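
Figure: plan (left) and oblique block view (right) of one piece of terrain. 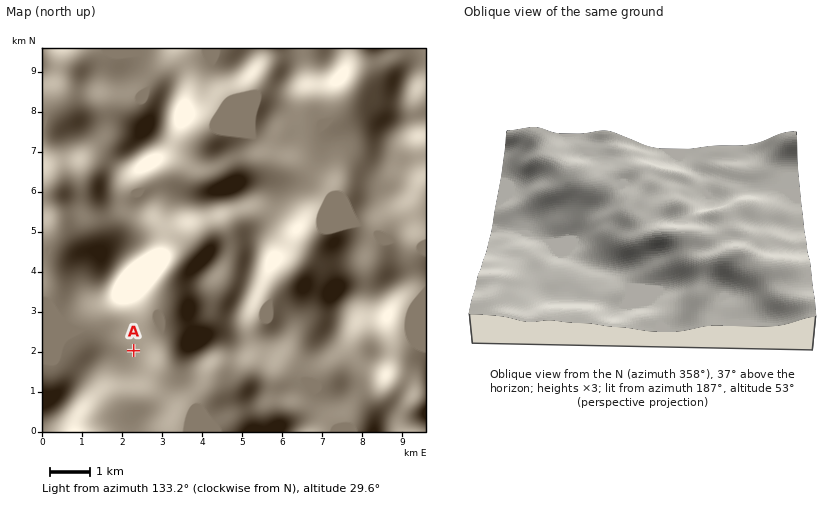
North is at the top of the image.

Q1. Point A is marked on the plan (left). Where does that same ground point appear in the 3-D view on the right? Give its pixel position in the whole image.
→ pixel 727 180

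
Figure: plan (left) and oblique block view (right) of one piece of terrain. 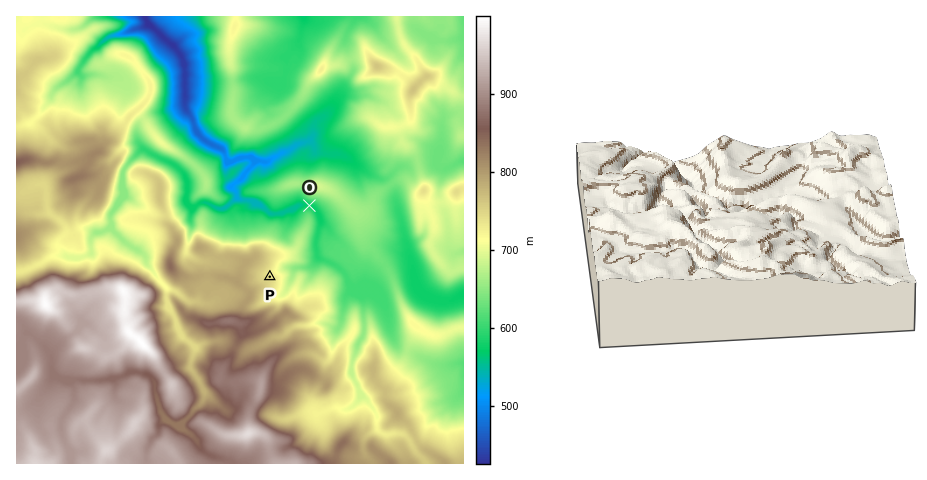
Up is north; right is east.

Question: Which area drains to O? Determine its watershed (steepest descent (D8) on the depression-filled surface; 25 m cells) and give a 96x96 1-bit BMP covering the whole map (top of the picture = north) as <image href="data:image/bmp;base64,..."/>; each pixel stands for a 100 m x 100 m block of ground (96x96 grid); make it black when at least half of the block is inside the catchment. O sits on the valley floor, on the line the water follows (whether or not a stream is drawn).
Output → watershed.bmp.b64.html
<image width="96" height="96" href="data:image/bmp;base64,Qk2+BAAAAAAAAD4AAAAoAAAAYAAAAGAAAAABAAEAAAAAAIAEAAATCwAAEwsAAAIAAAAAAAAA////AAAAAAAAAAAAAAAB/////+AAAAAAAAAB/////8AAAAAAAAAD/////4AAAAAAAAAD/////gAAAAAAAAAD/////AAAAAAAAAAD/////AAAAAAAAAAP////+AAAAAAAAAA/////+AAAAAAAAAA/////8AAAAAAAAAA/////4AAAAAAAAAA/////wAAAAAAAAAA/////gAAAAAAAAAAf////AAAAAAAAAAAf///+AAAAAAAAAAAP///+AAAAAAAAAAAP///+AAAAAAAAAAAP///8AAAAAAAAAAIP///+AAAAAAAAAA//////AAAAAAAAAA//////gAAAAAAAAA//////wAAAAAAAAAf/////4AAAAAAAAAP/////4AAAAAAAAAP/////8AAAAAAAAAH/////8AAAAAAAAAH/////8AAAAAAAAAD/////+AAAAAAAAAD//////AAAAAAAAAD//////AAAAAAAAAD//////AAAAAAAAAD/////+AAAAAAAAAD/////8AAAAAAAAAD/////8AAAAAAAAAB/////4AAAAAAAAAB/////4AAAAAAAAAA/////wAAAAAAAAAA/////wAAAAAAAAAB/////gAAAAAAAAAD/////gAAAAAAAAAD/////gAAAAAAAAAD/////AAAAAAAAAAD/////AAAAAAAAAAB////+AAAAAAAAAAA////8AAAAAAAAAAAf///4AAAAAAAAAAAAH//4AAAAAAAAAAAAD//wAAAAAAAAAAAAB//gAAAAAAAAAAAAB//AAAAAAAAAAAAAA//AAAAAAAAAAAAAA//AAAAAAAAAAAAAA//AAAAAAAAAAAAAAf/AAAAAAAAAAAAAAf+AAAAAAAAAAAAAAf8AAAAAAAAAAAAAAf4AAAAAAAAAAAAAAfwAAAAAAAAAAAAAAfgAAAAAAAAAAAAAAfAAAAAAAAAAAAAAAIAAAAAAAAAAAAAAAAAAAAAAAAAAAAAAAAAAAAAAAAAAAAAAAAAAAAAAAAAAAAAAAAAAAAAAAAAAAAAAAAAAAAAAAAAAAAAAAAAAAAAAAAAAAAAAAAAAAAAAAAAAAAAAAAAAAAAAAAAAAAAAAAAAAAAAAAAAAAAAAAAAAAAAAAAAAAAAAAAAAAAAAAAAAAAAAAAAAAAAAAAAAAAAAAAAAAAAAAAAAAAAAAAAAAAAAAAAAAAAAAAAAAAAAAAAAAAAAAAAAAAAAAAAAAAAAAAAAAAAAAAAAAAAAAAAAAAAAAAAAAAAAAAAAAAAAAAAAAAAAAAAAAAAAAAAAAAAAAAAAAAAAAAAAAAAAAAAAAAAAAAAAAAAAAAAAAAAAAAAAAAAAAAAAAAAAAAAAAAAAAAAAAAAAAAAAAAAAAAAAAAAAAAAAAAAAAAAAAAAAAAAAAAAAAAAAAAAAAAAAAAAAAAAAAAAAAAAAAAAAAAAAAAAAAAAAAAAAAAAAAAAAAAAAAAAAAAAAAAAAAAAAAAAAAAAAAAAAAAAAAAAAAAAAAAAAAAAAAAAAAAAAAAAAAAAAAAAAAAAAAA="/>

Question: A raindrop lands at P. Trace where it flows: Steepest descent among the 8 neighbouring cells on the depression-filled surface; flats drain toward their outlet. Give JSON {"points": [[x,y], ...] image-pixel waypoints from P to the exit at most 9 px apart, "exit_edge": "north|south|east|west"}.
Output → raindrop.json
{"points": [[270, 277], [279, 271], [288, 269], [298, 267], [307, 267], [316, 260], [316, 251], [316, 242], [319, 232], [320, 223], [319, 214], [311, 206], [301, 204], [292, 208], [283, 213], [273, 214], [264, 208], [255, 206], [245, 200], [237, 197], [232, 188], [239, 180], [246, 172], [253, 162], [245, 158], [236, 159], [227, 159], [222, 150], [213, 145], [203, 139], [195, 130], [193, 120], [187, 111], [185, 102], [185, 92], [185, 83], [185, 74], [183, 64], [180, 55], [174, 47], [165, 39], [155, 29], [146, 20], [145, 17]], "exit_edge": "north"}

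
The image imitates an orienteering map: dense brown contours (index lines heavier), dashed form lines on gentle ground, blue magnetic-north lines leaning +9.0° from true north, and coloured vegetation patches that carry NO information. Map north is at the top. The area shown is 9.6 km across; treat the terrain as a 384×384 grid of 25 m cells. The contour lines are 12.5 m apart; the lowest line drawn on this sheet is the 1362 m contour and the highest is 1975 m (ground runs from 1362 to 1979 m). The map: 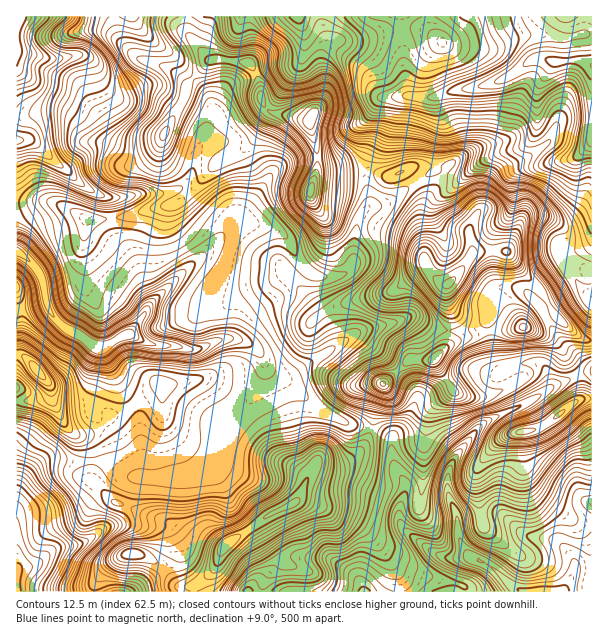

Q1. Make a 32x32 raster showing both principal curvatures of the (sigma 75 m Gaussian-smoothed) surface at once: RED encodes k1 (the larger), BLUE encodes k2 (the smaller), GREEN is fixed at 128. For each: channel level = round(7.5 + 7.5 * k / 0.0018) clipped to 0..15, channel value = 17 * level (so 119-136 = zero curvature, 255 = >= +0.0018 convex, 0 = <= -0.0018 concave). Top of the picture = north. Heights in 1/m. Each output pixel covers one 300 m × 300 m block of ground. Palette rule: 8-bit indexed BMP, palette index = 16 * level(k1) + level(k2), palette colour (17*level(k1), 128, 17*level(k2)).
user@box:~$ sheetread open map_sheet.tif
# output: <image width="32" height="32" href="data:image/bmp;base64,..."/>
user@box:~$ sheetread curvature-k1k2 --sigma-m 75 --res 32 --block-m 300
<image width="32" height="32" href="data:image/bmp;base64,Qk02CAAAAAAAADYEAAAoAAAAIAAAACAAAAABAAgAAAAAAAAEAAATCwAAEwsAAAABAAAAAAAAAIAAABGAAAAigAAAM4AAAESAAABVgAAAZoAAAHeAAACIgAAAmYAAAKqAAAC7gAAAzIAAAN2AAADugAAA/4AAAACAEQARgBEAIoARADOAEQBEgBEAVYARAGaAEQB3gBEAiIARAJmAEQCqgBEAu4ARAMyAEQDdgBEA7oARAP+AEQAAgCIAEYAiACKAIgAzgCIARIAiAFWAIgBmgCIAd4AiAIiAIgCZgCIAqoAiALuAIgDMgCIA3YAiAO6AIgD/gCIAAIAzABGAMwAigDMAM4AzAESAMwBVgDMAZoAzAHeAMwCIgDMAmYAzAKqAMwC7gDMAzIAzAN2AMwDugDMA/4AzAACARAARgEQAIoBEADOARABEgEQAVYBEAGaARAB3gEQAiIBEAJmARACqgEQAu4BEAMyARADdgEQA7oBEAP+ARAAAgFUAEYBVACKAVQAzgFUARIBVAFWAVQBmgFUAd4BVAIiAVQCZgFUAqoBVALuAVQDMgFUA3YBVAO6AVQD/gFUAAIBmABGAZgAigGYAM4BmAESAZgBVgGYAZoBmAHeAZgCIgGYAmYBmAKqAZgC7gGYAzIBmAN2AZgDugGYA/4BmAACAdwARgHcAIoB3ADOAdwBEgHcAVYB3AGaAdwB3gHcAiIB3AJmAdwCqgHcAu4B3AMyAdwDdgHcA7oB3AP+AdwAAgIgAEYCIACKAiAAzgIgARICIAFWAiABmgIgAd4CIAIiAiACZgIgAqoCIALuAiADMgIgA3YCIAO6AiAD/gIgAAICZABGAmQAigJkAM4CZAESAmQBVgJkAZoCZAHeAmQCIgJkAmYCZAKqAmQC7gJkAzICZAN2AmQDugJkA/4CZAACAqgARgKoAIoCqADOAqgBEgKoAVYCqAGaAqgB3gKoAiICqAJmAqgCqgKoAu4CqAMyAqgDdgKoA7oCqAP+AqgAAgLsAEYC7ACKAuwAzgLsARIC7AFWAuwBmgLsAd4C7AIiAuwCZgLsAqoC7ALuAuwDMgLsA3YC7AO6AuwD/gLsAAIDMABGAzAAigMwAM4DMAESAzABVgMwAZoDMAHeAzACIgMwAmYDMAKqAzAC7gMwAzIDMAN2AzADugMwA/4DMAACA3QARgN0AIoDdADOA3QBEgN0AVYDdAGaA3QB3gN0AiIDdAJmA3QCqgN0Au4DdAMyA3QDdgN0A7oDdAP+A3QAAgO4AEYDuACKA7gAzgO4ARIDuAFWA7gBmgO4Ad4DuAIiA7gCZgO4AqoDuALuA7gDMgO4A3YDuAO6A7gD/gO4AAID/ABGA/wAigP8AM4D/AESA/wBVgP8AZoD/AHeA/wCIgP8AmYD/AKqA/wC7gP8AzID/AN2A/wDugP8A/4D/AJamp7jHhXSFuMi3tmOFloWmp4WFl5eXp8fJlYGUhYWYdXR2l9fYuMaWdbbYhYSWp7eEdXaXl6eVhIGBp7mnhoaGhnOBk9nptoaGlfm3l4V0lYWWlqengqSTlMe3l4Z1h4aXlrdxgJKFh5eltfbXl4eGp6eWpoKm2IDJuHWFhoeYdnZ1uKe3tqinlqh0dNj3yKe5l4eWg8mmcNWFhaeXlod1hoanl6eGhXV1hXWFdJXHp4aGd5eE14Kix3WHp5d2dXWXuJiXdneHd4d3d3Z1hae4h4eHhnTXkqLphpe5h3WGl4WFlYaHd4eHh4d3hqfIp8m4paiEhsi2gNe2hJOVdZaGhabIl4eHh4eHh4eGlpZ1t7eEtnSGp7aDgOf46LeGhXWG54WGiIeHmId3d4eGhoWEgnGTg4OnlqZxkLTW9+h0x7fHhIeXl4eXd3eHh4eHh4STppXWw4W2yefGkXCD+Pdz58iUp5aHmKinl4eHh4d2lcfp9/2TUrTHhZbIp3KStdb4prakxcnYyLbHt5iGhnaUloemtPXW6GNjdYSVhKeU+Zemk1CQtICAcICUlYWGl5ZzhIV1uabY1qWVlIOklqbFlnBw1ZFw1sfIp4SFh4aoqYZ1dJOElaSVprbo+7TX9ORwoMjayKRxuJiXl5eHhpeop5aWlXNitbaFdqa2tOdi+IDHyYiYtoKTqIeHh4eHhpeXt8bZpoXZt3N2loT4hHPXcManh4eXqIOEl4eHiJiXdINzhpa0x8folWOU5LaBl5CD15eHh3eHl4WFh4eImIWWp3V1ZKfahabXxerFUnWXg8eXmId3d4eHh4aHh4eGc7S1hIaEpsmUhbel6aZShpa2l4eop6eXh5eGhod3dnNzx9mDhoWXpqW4x5Sl97S2h5eoyMiUkqS2qKiGdXZ2k8f5l5Z1dYWng5Xq66LqtpWXl6ingJCkg5OUlrd2doWjx/qGhoWXhZWWgMa2creVhqeXlnGDuMm3qKeFl7eXh2Ji9paWlbfIt6fGgKSEg4N0l4WCpqemh5aot4SHh5eWdGP1taanlpeotujWlYamtpWDhXWXp5eWp7nZdXaHhZR1p/eDYZaXh4ZkhJanqIW2uIOYlaiHhnV1ltemhXaEyebo+sijg4aHh4aYh5eXhZbJlJiGl5iHdmWWltd0daX6s7XZ+YRjdHODgoN0hqeGlsiUdYaYmIaDlZWWt6Z1hPV0QoT2koWYhpiXhYRyg5aFp5V1lYODcZXZx5aFuOf42YVzlbSEhoeGmJiYqKiWdHSDhJS3x6Sl56eEhLenlHTHtpWGl6iXh4eHmJiYl6eWl6iYhJWlxrindZW5qJeWhKV1hZeXh4aXl5iXh5h3h4eHh5g="/>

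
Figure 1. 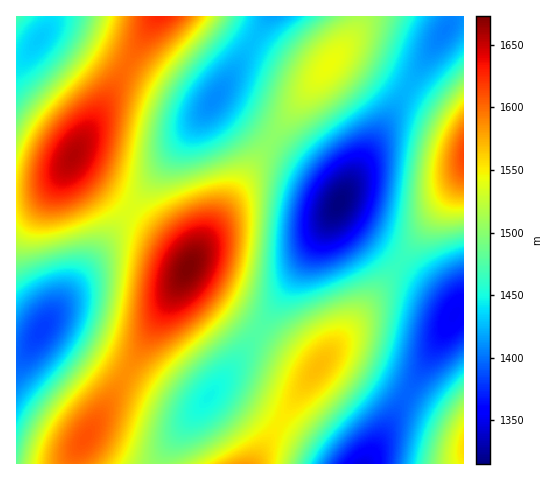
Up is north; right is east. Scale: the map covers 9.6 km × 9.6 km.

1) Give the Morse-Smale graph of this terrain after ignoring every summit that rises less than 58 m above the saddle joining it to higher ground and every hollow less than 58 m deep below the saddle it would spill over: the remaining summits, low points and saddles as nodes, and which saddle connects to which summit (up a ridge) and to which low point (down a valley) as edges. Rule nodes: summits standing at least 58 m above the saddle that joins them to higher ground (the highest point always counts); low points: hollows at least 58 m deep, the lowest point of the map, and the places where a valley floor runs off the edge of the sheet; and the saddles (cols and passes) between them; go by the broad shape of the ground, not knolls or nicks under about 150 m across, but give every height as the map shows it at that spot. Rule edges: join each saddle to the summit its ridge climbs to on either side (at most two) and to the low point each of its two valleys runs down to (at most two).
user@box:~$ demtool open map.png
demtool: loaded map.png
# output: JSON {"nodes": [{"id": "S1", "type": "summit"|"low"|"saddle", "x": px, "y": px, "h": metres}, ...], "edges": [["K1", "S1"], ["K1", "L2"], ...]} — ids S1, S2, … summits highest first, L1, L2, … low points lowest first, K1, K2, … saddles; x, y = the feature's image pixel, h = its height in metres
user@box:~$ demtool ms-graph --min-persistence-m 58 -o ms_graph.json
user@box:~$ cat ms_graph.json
{"nodes": [
{"id": "S1", "type": "summit", "x": 188, "y": 267, "h": 1673},
{"id": "S2", "type": "summit", "x": 74, "y": 155, "h": 1657},
{"id": "S3", "type": "summit", "x": 463, "y": 155, "h": 1615},
{"id": "S4", "type": "summit", "x": 245, "y": 463, "h": 1580},
{"id": "S5", "type": "summit", "x": 463, "y": 448, "h": 1557},
{"id": "L1", "type": "low", "x": 340, "y": 203, "h": 1315},
{"id": "L2", "type": "low", "x": 362, "y": 463, "h": 1347},
{"id": "L3", "type": "low", "x": 42, "y": 329, "h": 1381},
{"id": "L4", "type": "low", "x": 215, "y": 98, "h": 1409},
{"id": "L5", "type": "low", "x": 39, "y": 39, "h": 1432},
{"id": "K1", "type": "saddle", "x": 127, "y": 66, "h": 1599},
{"id": "K2", "type": "saddle", "x": 126, "y": 375, "h": 1586},
{"id": "K3", "type": "saddle", "x": 130, "y": 209, "h": 1537},
{"id": "K4", "type": "saddle", "x": 271, "y": 139, "h": 1501},
{"id": "K5", "type": "saddle", "x": 399, "y": 263, "h": 1463},
{"id": "K6", "type": "saddle", "x": 407, "y": 89, "h": 1423},
{"id": "K7", "type": "saddle", "x": 407, "y": 395, "h": 1395}],
"edges": [["K1", "S2"], ["K1", "L4"], ["K1", "L5"], ["K2", "S1"], ["K2", "L1"], ["K2", "L3"], ["K3", "S1"], ["K3", "S2"], ["K3", "L3"], ["K3", "L4"], ["K4", "S1"], ["K4", "L1"], ["K4", "L4"], ["K5", "S3"], ["K5", "S4"], ["K5", "L1"], ["K5", "L2"], ["K6", "S1"], ["K6", "S3"], ["K6", "L1"], ["K7", "S4"], ["K7", "S5"], ["K7", "L2"]]}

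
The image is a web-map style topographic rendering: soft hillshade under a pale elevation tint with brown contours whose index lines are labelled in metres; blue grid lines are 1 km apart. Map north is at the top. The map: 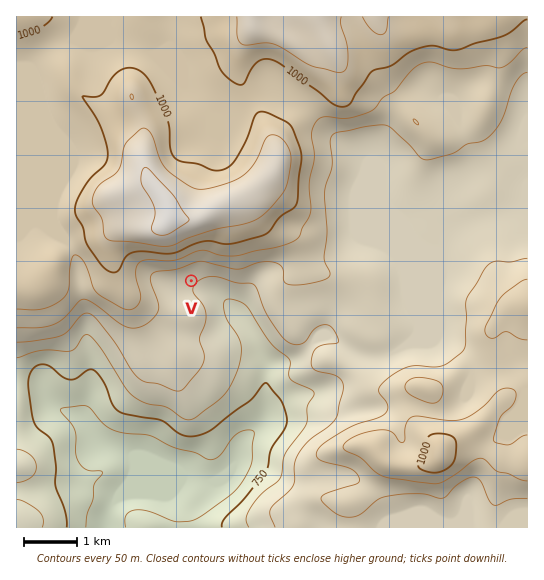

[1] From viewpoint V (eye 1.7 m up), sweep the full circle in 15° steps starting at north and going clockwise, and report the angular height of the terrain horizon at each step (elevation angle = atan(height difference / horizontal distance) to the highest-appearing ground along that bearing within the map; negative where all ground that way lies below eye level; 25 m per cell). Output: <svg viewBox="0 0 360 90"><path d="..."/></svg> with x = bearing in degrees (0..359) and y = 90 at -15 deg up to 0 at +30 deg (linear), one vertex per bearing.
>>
<svg viewBox="0 0 360 90"><path d="M0 34l15 3 15 4 15 2 15 6 15 5 15 3 15 1 15-1 15 0 15 2 15 0 15-2 15-1 15 0 15-1 15-3 15-3 15 0 15-1 15-3 15-8 15-6 15 1"/></svg>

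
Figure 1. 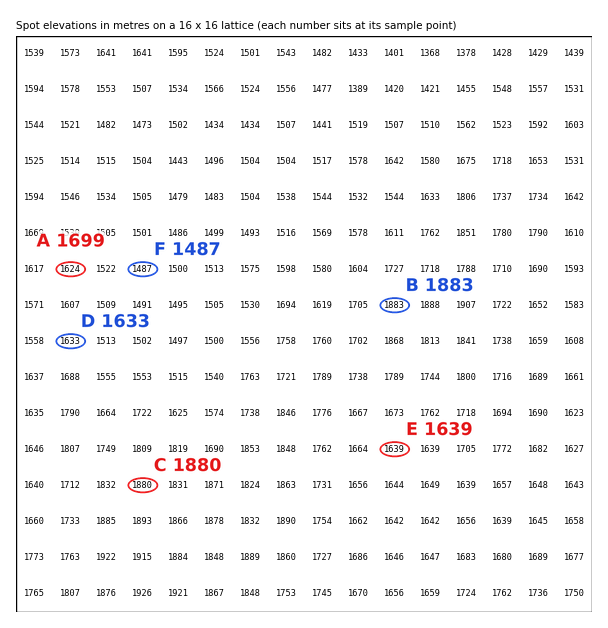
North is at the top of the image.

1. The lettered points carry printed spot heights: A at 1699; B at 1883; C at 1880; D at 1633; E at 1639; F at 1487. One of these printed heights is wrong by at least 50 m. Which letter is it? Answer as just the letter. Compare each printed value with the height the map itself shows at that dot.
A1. A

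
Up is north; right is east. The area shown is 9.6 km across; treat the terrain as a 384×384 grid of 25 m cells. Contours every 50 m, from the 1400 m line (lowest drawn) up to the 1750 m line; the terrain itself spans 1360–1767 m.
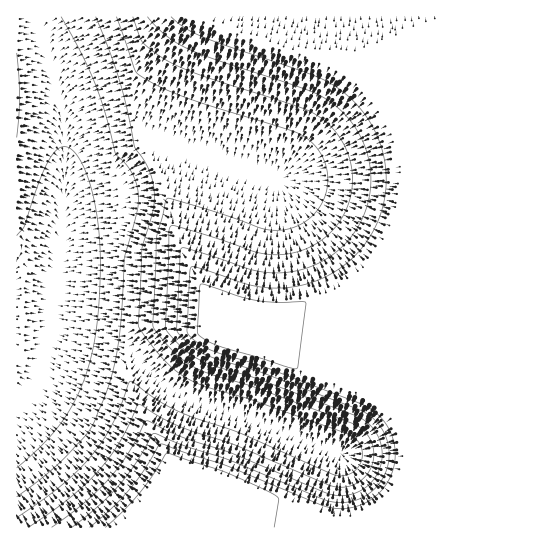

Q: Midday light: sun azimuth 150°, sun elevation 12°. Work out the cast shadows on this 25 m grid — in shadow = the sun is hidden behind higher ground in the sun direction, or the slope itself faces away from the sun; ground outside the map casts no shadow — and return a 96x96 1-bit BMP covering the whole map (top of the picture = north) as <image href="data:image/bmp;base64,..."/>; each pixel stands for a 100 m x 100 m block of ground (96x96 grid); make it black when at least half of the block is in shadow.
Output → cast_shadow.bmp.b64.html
<image width="96" height="96" href="data:image/bmp;base64,Qk2+BAAAAAAAAD4AAAAoAAAAYAAAAGAAAAABAAEAAAAAAIAEAAATCwAAEwsAAAIAAAAAAAAA////AAAAAAAD/8AAAAAAAAAAAAAD/+AAAAAAAAAAAAAB//AAAAAAAAAAAAAB//gAAAAAf4AAAAAA//wAAAAB/+AAAAAA//4AAAAP//AAAAAAf/4AAAA///gAAAAAf/8AAAH///wAAAAAP/+AAAf///wAAAAAP/+AAD////4AAAAAH//AAP////4AAAAAD//gD/////4AAAAAB//gf//j//8AAAAAAf/z//+Af/4AAAAAAH////wAH/4AAAAAAB////AAB/gAAAAAAAP//8AAAAAAAAAAAAD//wAAAAAAAAAAAAB//AAAAAAAAAAAAAB/8AAAAAAAAAAAAAB/wAAAAAAAAAAAAAA+AAAAAAAAAAAAAAAAAAAAAAAAAAAAAAAAAAAAAAAAAAAAAAAAAAAAAAAAAAAAAAAAAAAAAAAAAAAAAAAAAAAAAAAAAAAAAAAAAAAAAAAAAAAAAAAAAAAAAAAAAAAAAAAAAAAAAAAAAAAAAAAAAAAAAAAAAAAAAAAAAAAAAAAAAAAAAAAAAAAAAAAAAAAAAAAAAAAAAAAAAAAAAAAAAAAAAAAAAAAAAAAAAAAAAAAAAAAAAAAAAAAAAAAAAAAAAAAAAAAAAAAAAAAAAAAAAAAAAAAAAAAAAAAAAAAAAAAAAAAAAAAAAAAAAAAAAAAAAAAAAAAAAAAAAAAAAAAAAAAAAAAAAAAAAAAAAAAAAAAAAAAAAAAAAAAAAAAAAAAAAAAAAAAAAAAAAAAAAAAAAAAAAAAAAAAAAAAAAAAAAAAAAAAAAAAAAAAAAAAAAAAAAAAAAAAAAAAAAAAAAAAAAAAAAAAAAAAAAAAAAAAAAAAAAAAAAAAAAAAAAAAAAAAAAAAAAAAAAAAAAAAAAAAAAAAAAAAAAAAAAAAAAAAAAAAAAAAAAAAAAAAAAAAAAAAAAAAAAAAAAAAAAAAAAAAAAAAAAAAAAAAAAAAAAAAAAAAAAAAAAAAAAAAAAAAAAAAAAAAAAAAAAAAAAAAAAAAAAAAAAAAAAAAAAAAAAAAAAAAAAAAAAAAAAAAAAAAAAAAAAAAAAAAAAAAAAAAAAAAAAAAAAAAAAAAAAAAAAAAAAAAAAAAAAAAAAAAAAAAAAAAAAAAAAAAAAAAAAAAAAAAAAAAAAAAAAAAAAAAAAAAAAAAAAAAAAAAAAAAAAAAAAAAAAAAAAAAAAAAAAAAAAAAAAAAAAAAAAAAAAAAAAAAAAAAAAAAAAAAAAAAAAAAAAAAAAAAAAAAAAAAAAAAAAAAAAAAAAAAAAAAAAAAAAAAAAAAAAAAAAAAAAAAAAAAAAAAAAAAAAAAAAAAAAAAAAAAAAAAAAAAAAAAAAAAAAAAAAAAAAAAAAAAAAAAAAAAAAAAAAAAAAAAAAAAAAAAAAAAAAAAAAAAAAAAAAAAAAAAAAAAAAAAAAAAAAAAAAAAAAAAAAAAAAAAAAAAAAAAAAAAAAAAAAAAAAAAAAAAAAAAAAAAAAAAAAAAAAAAAAAAAAAAAAAAAAAAAAAAAAAAAAAAAAAAAAAAAAAAAAAAAAAAAAAAAAAA="/>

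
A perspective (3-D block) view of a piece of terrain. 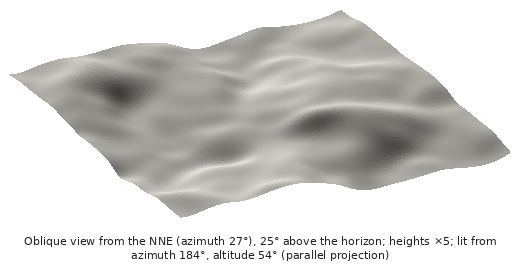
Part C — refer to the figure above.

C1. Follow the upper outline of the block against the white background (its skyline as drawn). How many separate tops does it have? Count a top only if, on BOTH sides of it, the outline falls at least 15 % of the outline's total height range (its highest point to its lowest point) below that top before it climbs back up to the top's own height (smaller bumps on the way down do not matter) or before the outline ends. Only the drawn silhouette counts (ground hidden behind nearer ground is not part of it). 1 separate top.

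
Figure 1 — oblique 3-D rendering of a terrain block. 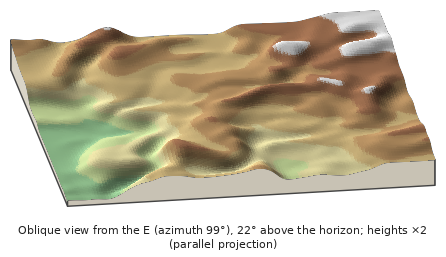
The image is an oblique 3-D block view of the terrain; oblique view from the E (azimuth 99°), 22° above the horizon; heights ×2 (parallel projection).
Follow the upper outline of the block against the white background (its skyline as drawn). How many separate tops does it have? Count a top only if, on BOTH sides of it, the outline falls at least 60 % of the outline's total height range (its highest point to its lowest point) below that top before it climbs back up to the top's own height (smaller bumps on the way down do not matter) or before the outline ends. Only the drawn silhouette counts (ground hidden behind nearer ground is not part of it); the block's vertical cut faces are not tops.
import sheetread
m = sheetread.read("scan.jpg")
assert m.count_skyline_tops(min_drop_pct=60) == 0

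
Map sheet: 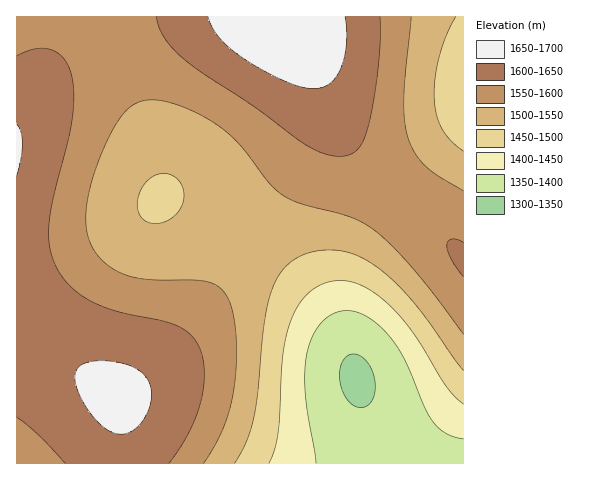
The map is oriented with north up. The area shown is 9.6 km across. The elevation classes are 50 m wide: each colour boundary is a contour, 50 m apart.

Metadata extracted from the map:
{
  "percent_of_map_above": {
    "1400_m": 92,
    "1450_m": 87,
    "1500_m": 79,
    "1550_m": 57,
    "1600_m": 29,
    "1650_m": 6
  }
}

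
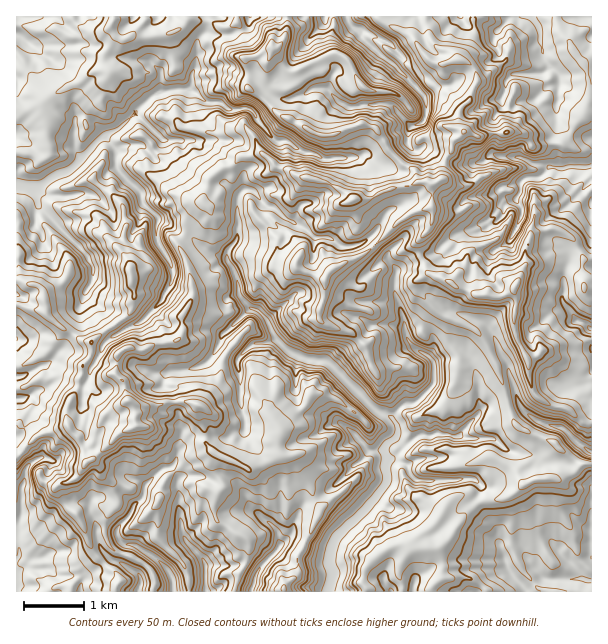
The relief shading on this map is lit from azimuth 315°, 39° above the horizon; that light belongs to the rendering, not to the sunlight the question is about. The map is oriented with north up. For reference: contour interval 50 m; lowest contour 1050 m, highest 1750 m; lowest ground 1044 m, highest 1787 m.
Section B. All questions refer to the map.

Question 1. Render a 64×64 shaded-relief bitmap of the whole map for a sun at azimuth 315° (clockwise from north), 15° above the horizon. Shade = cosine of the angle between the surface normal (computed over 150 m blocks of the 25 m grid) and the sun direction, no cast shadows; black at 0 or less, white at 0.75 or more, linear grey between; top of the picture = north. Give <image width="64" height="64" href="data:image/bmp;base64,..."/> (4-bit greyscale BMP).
<image width="64" height="64" href="data:image/bmp;base64,Qk12CAAAAAAAAHYAAAAoAAAAQAAAAEAAAAABAAQAAAAAAAAIAAATCwAAEwsAABAAAAAAAAAAAAAAABEREQAiIiIAMzMzAERERABVVVUAZmZmAHd3dwCIiIgAmZmZAKqqqgC7u7sAzMzMAN3d3QDu7u4A////AHeKqWaZkgGjBZEFaQCP+gAASduVMkN6UAAGhlQ3iHd2d4mYdomXAHQFgQiYQC/9YAAn3YI1QUmEESNFZUVVVWVneIh1V4UzZBRxCMlwDP6hADa+ohVRJXUzNDNUREMjRWVniIZERlQ0I1IVmGAA77EAR6zGI2MjQxESI1VEVDQ0dUVnl0RFVEMjNCJWUgAe5QAnvtp0VURCAAEjRTRERDJ2VFVmQyNEMiFEQjVTAAXbAAau/bl3ZWUAARNUNDNEIYdlVlMxBDA0EDRkJWVCAHswAnvu3LqGZ0AAEkMzM0MgiGZVRCMAtiMARWdFZkQzOIAAN77d3KhlYgABMzMzMxGIdGVTNQBdcQBIVkNEMzMVkwACe8vMuYVVAAABIzMiAId0JVRWUAnVAEhlIBIiIyN3AAAnqYmIhkVCEAABIiAAmWUAAkZTAcoQR2UwASIzM0ViAAOLuKmqhVdlMAAREACLeWAAEjQgbEFYhlEBEiNDMjhQAErsu83Lh4eGAAAAAFur2xAAAjIag1d2UhEAEjIxAJcAJ6plRWeHdniFMiAACvruwAABMQF2VmQyIyABESIQCVAnipYhABNVZ3iIZAAAyr7pAAAhAAR2VERFZTIhESIAcyWHiph1VVZ3ZmZWiAAFOLtxAAEAAXh2Vnd3ZVUxA1ATRYuomKqqh2dlVURCowFDaHgAAAAAWHVWeIdjNnYQJSAFad3crLuYZURnM0GaZGRXeKMAAABGZBNHiGQQFoMCEAFkNnhpt2ZkV4hTElirt1eninIAADQwACaHZUIAFCEyAWYQAAB6VXZUQ0IkeKvaV7p4hBEAIxAAN4dlUxAAEjM0jKQhAAmnZTMAADO5rOtHrbhmQyJHQhFIlmVmEAA0NAAq/6YyAohEMQIkQ4mb7mab7YV6qqqFMUmXVGlhEzRzAABO+lQiVjVTNHhkNFjOpoeadFerzKdSSZdiSqVDRVMAAAD+czRVRXQ0VmWZZozGmGZDRGmqqWJql3VK2ERURBAAAI6URGRXcgI0RUaIisedkzMzNWircXundmrKZVVVIAEAXJRFZFhgABM0ZEV62l7BAAABABmQTqh2aIl1VWUjZlFKlUVUSIEAAjSpZEerS/kAAAAAAaMJ2mRDAAJGUgE1Q1d1VUVnlhACM6mHRYpS/8iEMgAAfAAWdRAAAARyAAMgJVRERXV4hDNDd3ZUjMIt/tupMSAMwAA0MBAAAVcwBEEkM0RGhCeGZlZERFR63GAr/blhEQDcAFZlQhI0IzAUdCM0REiSAnVFUERDNHq8yAB/61ACEAtzWomUE0MxABRkNDMyJqMAJCIxZlMhSru7UAf/oQIzAVQ3y8gAIzIANVQzMgAAcwASMzKJhBAHy7qAAL/mARBCATBrywABERFGQzISIAARAAA1VWZ1IALNy3IAH+kiAEYyUAOJEBMQAXcyIiN4Z2AAACh2eHdzAI3LggAM6TMQOYRVADggAUIAnHNFVHmqtgABN5iKmKgAXLuTEAnJNDJKp3hRWYAAAxBcuImWV7zLEAE2h0eaujJru6ZBKKdEFVmrmqNbuUAAAieYerlVrc6AATVmE3u6VGirpzNmlUIEqZuqxzm7y1ABUyJHq3NL36IkRVczWqdlZ5mWBHh0QwC7mpm7aJd3uABpMAN6qCCf0RNEMyR4iHZ4mHcGzWVDAEqYmJl0RVAHgAigACaKsw/1E1UwA3eHiaiqVyPulUMAOXeIeJYARACHAJcAABSdBvpoZUISV2aKqZlVYqqFQxA4eHZWaWACECpwFgAAAAqS/DeXQ0NomqqpmCKWZ3ZUEEmGdSSJpQAABIl2EAEAApjNEWdCdWeJu6mZIph4mGUgOod3IDi7hBEAJYgQABEAKd1iJVJmZ4dVeIdUeqmqhUEGdnhwAFq6mpQzRRAAAAAU7phVZkM1iqhGdWRoqrumMwNCR3Y0V4q73bqIcAAwAAB9u4d3UgA3zqNXZmmaq7lTFIYou5mqqYiavNzYIpxAAAR4h3dFIABb5iipiaqqvKcyaJrNury7l2eKvNgAKcpiAAIzIzViABW6R8uYqru8zKhnibqXM0Z3ZFe92gAAAiMwAAABd2QhMVl2eHeqqqu7u4ZplRAAADVCF4m6MAAAAAABMiN3ZBFBBHmnVWZGZ4iIdDMyEiAAEyEI7JiAAAAAARR0EVZkEFUAF8p0VUVniqVWQRRmm5UkIAHP+6gia5IjJXYQRVQgNiAAWqdniau9+GZmVoeK3rlyEA//uYMryERFiFJmVDEmQQAFvLmKvJiKRYmYhlaKyoRBBP/WBTWpZEWJdXdlQiVTAABs24mWhgAEZniXRDAAASQV3csABZNFVHmHh3dkNVQQAAN4eZc1cARUIUZVQgEiM0WqrGAAlhJVeYiId4dlZTIAABAFirq4VEVBADZ2Roh2dmVpoABaVVVoh3d3iJh2UzIRQQKYrMljNGUhFXRFdndmUxR1AANWdld3Z3d4iZdlQzNVAImJl1QRi4U0UyVmd3ZlIzNEAAJGZlZXd3d4mFMhEzQQarvMpyAL/JdkJIdnh3mGQjhAA1dmVmd3ZneIUhABIhFZzu7+cALf6WVXdmZ4iqliSZECZ3ZVdlVmZndVQzQyAEeKvf/VAD3YZnU0V3ZomXIptSNodkN3d2Z4mVR2WIYgJodZ7/swBcYjNDJGdlV4YQSnVWh3ZWiZmGiscVlYmWEUijbf/nMApVUgBGeGVGlzAHl2d3Z3"/>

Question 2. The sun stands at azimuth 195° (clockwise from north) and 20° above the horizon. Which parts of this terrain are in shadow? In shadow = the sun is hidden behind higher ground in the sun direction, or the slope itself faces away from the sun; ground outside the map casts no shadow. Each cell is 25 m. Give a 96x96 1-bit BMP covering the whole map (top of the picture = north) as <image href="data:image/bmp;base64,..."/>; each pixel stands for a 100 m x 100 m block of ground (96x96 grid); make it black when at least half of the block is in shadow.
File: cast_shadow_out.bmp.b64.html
<image width="96" height="96" href="data:image/bmp;base64,Qk2+BAAAAAAAAD4AAAAoAAAAYAAAAGAAAAABAAEAAAAAAIAEAAATCwAAEwsAAAIAAAAAAAAA////AAAAAAAAAAAAAAPABAAAIAAAAACAAAAAAAAD4eACAHHAAAwAAAAPwAAAAHHAMA7AAAB8AAAAAeOGADzAAAAAAAAAAY+OADzAAAAAAAAAAj8eABgAAAAAAAAAAPw8AAgAYAAAAAAAAPA4AAAA4AAAAAAAAIAQAAAAeAAAAAAAAIAAAOAAGwAAAAAAAAAAAeAAO4AAAAAAAAAAA8AAF8AAAAAAAAAAAQAAB4AAAAAAAAQAAAAABgAAAAAAAAAAAAAAAAAAAAAAAAAAAAAIAZ4AAAAAAAAAAAAOAH/8AAAHADAAAAADAH/4AAAHgAAAAAABkHAwA4AfgAAAAAAB0MAAAYAfAAAAAAAA4J4AAAEcAAAAAAAAcA4AQAcAAAAAAAAH8EAAwA8AAAAAAAPDwD//gB8AAAAAAAHhwD//AH4AAAAAAAB/gB/wAfgAAAGAAAAfBAAwB/AAAAcAAAAOPAAAH+AAAAIAAAAAfCAAHgAAAAAA4AAA+PgAGAzAAA8D4AAB+HwAEHgAAP//wAYH8BwAIfgAwD//wAIP4AwAAfAAQB//wAI/wAQAA8DAAD//yAb/gAAAAYAAAH//yA//AAgAAAAAAf4PiB/+AAAAAAAAMDgDj//8APgAAAAAMgAAx//4APgABAAAAcAAA/8AAPAABgAAAf4AAfwAAOAADcAAGP9GEHgAYMAAD+MAfv9CGPAAP4AAD/8A/n/ADOAH/gAAD/8B/x+AB8AfwAAAAcwD5g/AB8APAQAABAAAZgPgD4YAcAAAABDAAAHgPgCAcAAAAACAEADgDAEAAAAAAAAAAABgDAAAAAANgAAMAAAACAAAAAADAAB+AAAAGAAAAAGDEAD+AADAMABAAAeC+AF+OAHAMADABAeH+AB+cAvAcABPBAPH/wA88D/AAAAfwADH9wF88H+AAAAf4AAx8gN94PeAAAH/8AA+cAN7wN/gAAPQEAAfuAdjgZ/gAAeAAAAPux8GAZ/gAA8AAAAH3f8EA7+AABgAAAAB2P8ABx8AAPAAAAAA+f/B7j4AAMDAAAMy+X+D/nwAAYAGAAIfcTwAMPgAAwAB8AAPE9gAAPgAAAAD/gAAN+ABw/AAAAAf/8RwH+AAc+AAAAH////8B/AAOcAAAAf//7//g+AAHIMAAB//8n///4AABAIAID//4P//+AABgQSSBH//Af4D8AAAAQH2PP/AA/wAAQMAAAPwAP4AA/gAAwAAAD8AAfgYB/gOBwAAAB4AA+D+D/h//wAAAAwAG8H//////wAAAAAAf4///5///wAAAAKf/5///zv//gAAAAH/8h7P/nnP/gAAAAH/AAecIPnn/gAAAAD8AABwD/AD/gAAAAAAAAAAP/AA2AAAAAAAAAAAf+AAPwAAAAAAAAAAf+AGHgAAAAIAAAYA/+AHAAAAAAAAAAeA/8IPgAAAAAAABgfj/4Q/gACAAAAAH4P//4j/gACAAAAAH9H//xP/gAAAAAAAH7D//Af/gAAAAAAAD7x/+AP/sAAAAAAAB/9/4ADyMAAAAAAB4/+/wABgMAA="/>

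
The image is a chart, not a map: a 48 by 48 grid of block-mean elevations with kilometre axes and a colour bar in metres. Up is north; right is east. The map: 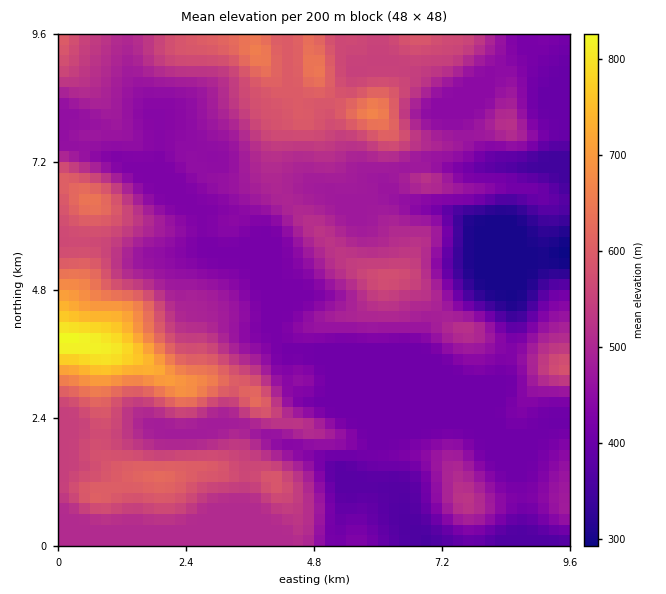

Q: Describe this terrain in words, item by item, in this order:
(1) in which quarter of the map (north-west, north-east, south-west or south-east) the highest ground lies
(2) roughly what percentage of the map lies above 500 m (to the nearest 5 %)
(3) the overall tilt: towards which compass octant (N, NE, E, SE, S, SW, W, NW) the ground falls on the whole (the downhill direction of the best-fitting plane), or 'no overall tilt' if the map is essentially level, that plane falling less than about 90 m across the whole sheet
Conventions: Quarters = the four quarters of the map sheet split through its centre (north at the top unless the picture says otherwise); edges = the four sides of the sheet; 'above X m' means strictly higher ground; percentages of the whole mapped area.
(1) Look to the south-west quarter for the highest ground.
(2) Roughly 40 % of the ground is higher than 500 m.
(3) Overall the map slopes down towards the east.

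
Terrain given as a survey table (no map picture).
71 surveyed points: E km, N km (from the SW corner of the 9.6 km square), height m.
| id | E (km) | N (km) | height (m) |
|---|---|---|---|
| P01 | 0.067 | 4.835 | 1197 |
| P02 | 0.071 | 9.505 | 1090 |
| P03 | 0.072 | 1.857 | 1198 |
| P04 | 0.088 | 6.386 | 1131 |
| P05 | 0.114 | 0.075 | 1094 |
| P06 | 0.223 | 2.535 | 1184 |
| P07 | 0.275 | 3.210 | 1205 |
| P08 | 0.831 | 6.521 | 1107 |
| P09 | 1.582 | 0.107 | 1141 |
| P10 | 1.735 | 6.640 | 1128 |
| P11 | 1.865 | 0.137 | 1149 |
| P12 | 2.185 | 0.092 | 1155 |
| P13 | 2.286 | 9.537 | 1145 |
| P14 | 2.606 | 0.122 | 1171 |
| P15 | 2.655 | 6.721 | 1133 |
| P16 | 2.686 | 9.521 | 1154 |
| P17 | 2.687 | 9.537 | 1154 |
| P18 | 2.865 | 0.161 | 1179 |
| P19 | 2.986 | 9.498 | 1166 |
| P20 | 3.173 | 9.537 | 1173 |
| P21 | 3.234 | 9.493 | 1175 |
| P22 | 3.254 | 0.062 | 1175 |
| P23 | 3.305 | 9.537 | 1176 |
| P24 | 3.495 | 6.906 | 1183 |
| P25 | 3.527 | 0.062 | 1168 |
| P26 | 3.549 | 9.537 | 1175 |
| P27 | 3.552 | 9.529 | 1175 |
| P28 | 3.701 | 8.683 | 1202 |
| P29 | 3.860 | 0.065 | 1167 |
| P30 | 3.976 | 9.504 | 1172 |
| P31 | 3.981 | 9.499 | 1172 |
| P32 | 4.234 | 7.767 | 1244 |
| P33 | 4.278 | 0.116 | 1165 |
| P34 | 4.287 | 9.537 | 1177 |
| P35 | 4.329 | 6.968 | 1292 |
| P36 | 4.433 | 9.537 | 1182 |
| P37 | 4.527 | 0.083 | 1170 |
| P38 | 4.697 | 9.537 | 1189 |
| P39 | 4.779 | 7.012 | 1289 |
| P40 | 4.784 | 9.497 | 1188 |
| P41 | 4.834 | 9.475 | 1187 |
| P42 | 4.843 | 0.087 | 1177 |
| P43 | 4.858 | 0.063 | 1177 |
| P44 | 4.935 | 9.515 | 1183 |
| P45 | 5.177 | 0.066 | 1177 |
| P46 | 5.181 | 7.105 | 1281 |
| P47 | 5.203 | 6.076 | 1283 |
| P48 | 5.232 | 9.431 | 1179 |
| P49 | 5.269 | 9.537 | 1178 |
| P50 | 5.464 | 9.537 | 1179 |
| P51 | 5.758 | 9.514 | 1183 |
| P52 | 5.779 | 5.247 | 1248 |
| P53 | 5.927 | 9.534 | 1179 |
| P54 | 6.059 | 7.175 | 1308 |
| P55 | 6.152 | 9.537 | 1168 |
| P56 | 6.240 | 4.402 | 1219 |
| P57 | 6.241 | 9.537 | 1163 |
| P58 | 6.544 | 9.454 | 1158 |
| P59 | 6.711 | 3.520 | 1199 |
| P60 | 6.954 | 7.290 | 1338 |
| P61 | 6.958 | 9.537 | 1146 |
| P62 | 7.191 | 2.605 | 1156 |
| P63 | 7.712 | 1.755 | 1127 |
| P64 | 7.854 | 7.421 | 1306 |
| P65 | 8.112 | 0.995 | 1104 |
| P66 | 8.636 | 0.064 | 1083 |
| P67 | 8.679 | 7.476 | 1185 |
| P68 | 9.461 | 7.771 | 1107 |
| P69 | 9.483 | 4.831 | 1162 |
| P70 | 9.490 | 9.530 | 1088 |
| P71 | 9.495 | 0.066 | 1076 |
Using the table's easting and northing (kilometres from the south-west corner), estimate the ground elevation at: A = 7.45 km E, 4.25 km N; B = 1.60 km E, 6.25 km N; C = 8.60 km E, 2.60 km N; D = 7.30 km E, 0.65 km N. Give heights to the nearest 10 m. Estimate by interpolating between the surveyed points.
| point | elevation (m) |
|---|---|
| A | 1200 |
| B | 1120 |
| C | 1170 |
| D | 1150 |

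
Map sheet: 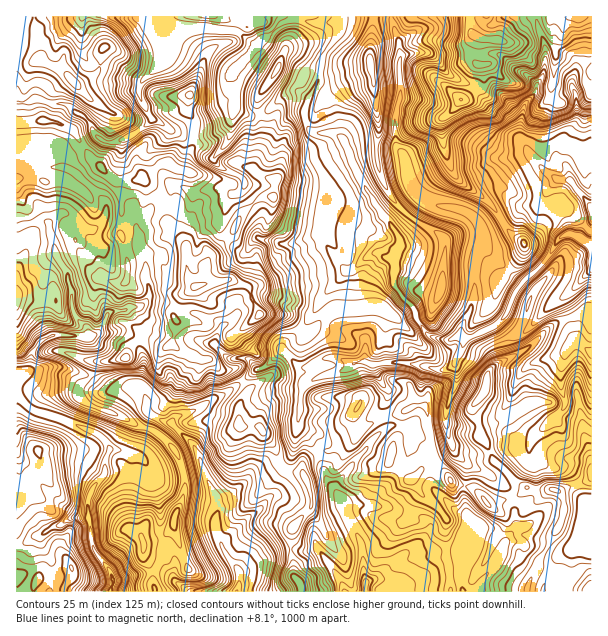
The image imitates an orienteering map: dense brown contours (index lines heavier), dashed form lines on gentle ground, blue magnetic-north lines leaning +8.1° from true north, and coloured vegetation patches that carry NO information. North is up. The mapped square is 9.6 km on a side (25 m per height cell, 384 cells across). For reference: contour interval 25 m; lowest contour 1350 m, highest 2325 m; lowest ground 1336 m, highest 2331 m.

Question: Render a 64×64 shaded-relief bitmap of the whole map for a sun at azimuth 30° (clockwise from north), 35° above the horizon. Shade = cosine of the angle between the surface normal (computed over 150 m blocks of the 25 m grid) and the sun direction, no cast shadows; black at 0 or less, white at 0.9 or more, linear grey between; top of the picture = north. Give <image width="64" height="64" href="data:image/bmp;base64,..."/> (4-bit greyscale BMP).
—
<image width="64" height="64" href="data:image/bmp;base64,Qk12CAAAAAAAAHYAAAAoAAAAQAAAAEAAAAABAAQAAAAAAAAIAAATCwAAEwsAABAAAAAAAAAAAAAAABEREQAiIiIAMzMzAERERABVVVUAZmZmAHd3dwCIiIgAmZmZAKqqqgC7u7sAzMzMAN3d3QDu7u4A////AJmZmomZlVaM3FETaId4Yync7YqoqqmZmbqIiJmqmpmqqqqZm8yzJHvJMmmrqIdTbe3repeJmZmJqpiZmaqamqq7u5nO/0ACapZq3u2oh2au7th6hXiIiHiqmZqZqqqrq8y7mu/6AAN6mJ7v7Hd2Va3tlpuXeIiIiaqamZmqqru8u8qd//AAJpqYvu7Zd2U0nNtozJeIiJiJqpmZmaqpqqqrur3ekAJIq5nO7riGUyN5uHvMh3d3iHeamZmJmJiKqqqqzt1hRnq7qd7sl3ZDNXmXrMt3d3d3d4qpmHiZmYqqmYit/VJpvMyqzduHZlVoqnjNyWd4iIhnqqdUaImZmqqZh4rMRIvN7au7uodmeIm7idy4eZqZh1nKchWYiImaqqmJqapnrN7tq7q6l2ZoiqqbzJiJmIh2i5cxWqiId5u6qZqrypis3ey6yruGd3eJiKzKhnd3Zmm4VjfMuYh2m5iqqb3KmavMy6isylRnh3d3rchlVmZmipVonNypq6vclqqZzcp6mruqhq3YM1Z3d3fNpmdmZmipd83dyYzu3uyWqprMuomJqqlkrsQTVnd4qtx2eYd3mqmc/sqIzu3Muoeom8y6qImql0TOohNmZnrM2nh3mZmqqq78l4vtupmZiIiszLqqqZh0KO5RJWZVjN3KmIeZmqqqvuhmnduqmaqZet7tzMt2ZTJu+SJGZlWd7bqYiHmau6rPtVa8uqqquoqu//7cpjMiSO+jNGd3ec3bqYiImJq6md6Facupmru4iu/+3KYwATjO62Z3iJqs3cqIiHipmZiK3oVqu5iZq6ib7cuVIAA4ztuGeZmIm83cuoiYiZqpiIrMdGmqqYiImazKhkEBWt7tp3VWiYirzcu6d4iJmrqZm7uFiZq7mYi5rZh2QknN3cuXUyI2eKu8zLp4mqu7y6q8ybeJmsy7zdiumZhmm6qqqnECESM2iru7uqzd3e7pit78yHirzM3vyM6amHiqh2ZUABQkUyNq3Kq7rN3t38nP///qeLy7zd263oh2Z3ZTEAAAZEZ0aZrLzcqaq8zuzv///9mIzLrM3LveNTEiRndBJCRVZ5nMuWnuuImZmamszLibupi+yZq7u91FVFe925ioRmaKvddla9yGd4dWdVVnZr26ms3cqJqrzGaazu7Kirl4mbu7dEWKqGeHZnmHeJd93cqrzdzLmaqoh2mpmod4mZmZmYdohmVVaJmZqoeJd92ImZu8zLvKqYaXUxJ2NXeqqHiYiImYUyRpuqqYd4h89CZ3d5qqrMy5iJhjKKM2icunaaqYiJh3eJq7qYh3iM+xZneGaLib3MuZqXaMlGhniIeJmHeJmK7cuquqqpms/jN2eJiImIq8y7q6qbyGhkRFd3h2aJmIvdu7uru7u8/3FpiKmYmJmpq7usu6zHZ2VliXeHeIh3m7zMy6u7u876NpmquoioibmarLzLvcZXeJm5eIeaqqvd3tzLurzMzdiKmbzKialpq5qr3Mu9lWmrmriJiKq87+7u3cu7u7zNuZmZzMuZqmSauqrsu8xmmrmKqYmIqrzu3e7dzLu5rM25iZm7upqoU0q7u8uruWiqqIqoiHirzdzN7dzLu5mqupmZiLu6qpZFZ9vNyqqoeaqXeqiHerzuyr3cu7u6qqqYmYd3q6qpdEm5re+6q6eJqYeamIibzeypq4Z5q6mqqpm4VWjOy6hUrv2byWmrmJqYiJqYiavMy6qXZYqqqqqqrLVGvv/spknv/adUmJqJmXeIiZiau7u6qpiHiruqqqrMY37//tpzbe7cuHnYmYiHZ5eJmJq7u7qruXiKuqqqrNgn//26liO9zLuqrMiXZmVplomImqu7u7u6iau7qqq9o17+qHUgOtuqurrNmHVmZpp1iHiau5qqqrmburuqq8xSv+p1IAS9yry7vNpJd4iap1eZiaqXeKu7l5u5u7u82TbuuGMAfNy8zLvMpWqquqp2e7qruHit7rhovNvNu7zGOuynUhbNzMzcu5h2iqqpmHi927y6ve/8iKzN3M27vJRc3JYxOszMzMu4iXiamZmYjO7bu83u3Lq7zMzdzLvLdXzbdSFbzLqru5iYiZmZmYi//cvM3uy6q8vMzN3dzMp2irgxAnzLmZu5iJmJmIiIed6Xib3tyqvMy7zM3t3LqHZolgAAaYh3iZZVeIiIh3ed6DRGrduHm93bzMzf64mHdUimEAFEQzI1UwATVmqqrN6zNorNpmec7cu6vM7ZeHdjKadEVWQhADRCAAATHMzd2TN77/tVd5ztuoebzLmIdkE6qWeJhjIkZkMjIjMKq6liOM7/51eIm8ypZ4rMqZh1MmuqdmZmiHeFIWZ5pAiIdjSM3d23m7vMzLl4iKuoqXZEe7pSI1rcmXESh4vEOHd2Wcy7u6vd3N28uYiYiZmodlWMyjElvbh3RZpni5R4d2ed26qpi93LzbupmZmJqph2Zq3aM3zYVWZ82jZ5d5iIir3KmYebu7q8uZmpmrmJmHdmvMlYzpVWibpzZ3iIiJqrzbmIm8y6qZuoeJqauYmZmYjMuXq5VViqlkaYeId5mrzduave7bqZq7qImqmruqqqmty5ZmRVZ4hmial3d3mazO26zv/tqpq8zMuHib3cyqqazchWd3ZnmqzdyWd2aZrM3Lvv/9uqmZqqqXd5ze3Lqpm9xld3dVnM3u3HeHZpq8zNzf/+2qmHZlV4qHjO3LupmbylRWZkWrve3bd4dm"/>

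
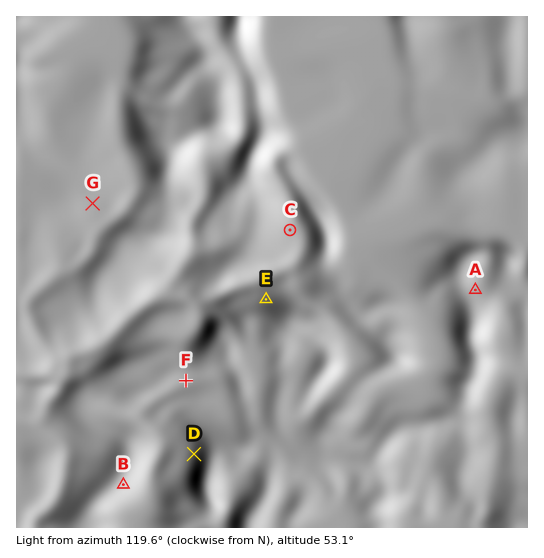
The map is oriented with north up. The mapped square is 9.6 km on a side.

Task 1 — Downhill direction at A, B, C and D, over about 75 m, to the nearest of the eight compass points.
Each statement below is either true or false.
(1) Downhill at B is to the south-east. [true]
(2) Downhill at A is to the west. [false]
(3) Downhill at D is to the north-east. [false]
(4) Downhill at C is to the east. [true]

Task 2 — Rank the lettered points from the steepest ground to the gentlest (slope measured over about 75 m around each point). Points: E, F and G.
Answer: E G F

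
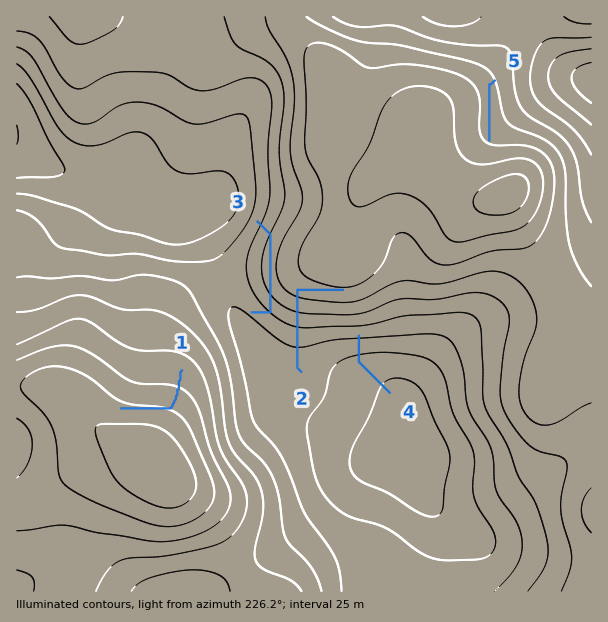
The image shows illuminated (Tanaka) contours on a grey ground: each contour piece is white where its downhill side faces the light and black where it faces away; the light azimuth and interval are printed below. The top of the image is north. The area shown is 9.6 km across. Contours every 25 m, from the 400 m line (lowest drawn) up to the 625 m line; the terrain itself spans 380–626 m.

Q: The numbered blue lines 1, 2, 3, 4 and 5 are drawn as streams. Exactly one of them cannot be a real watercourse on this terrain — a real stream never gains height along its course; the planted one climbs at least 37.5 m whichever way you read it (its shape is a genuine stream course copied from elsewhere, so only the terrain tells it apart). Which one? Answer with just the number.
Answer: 3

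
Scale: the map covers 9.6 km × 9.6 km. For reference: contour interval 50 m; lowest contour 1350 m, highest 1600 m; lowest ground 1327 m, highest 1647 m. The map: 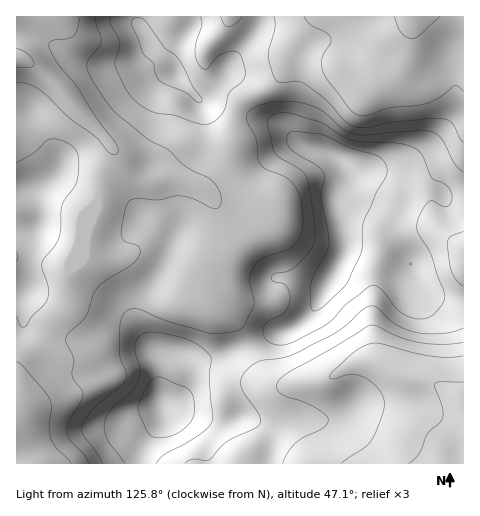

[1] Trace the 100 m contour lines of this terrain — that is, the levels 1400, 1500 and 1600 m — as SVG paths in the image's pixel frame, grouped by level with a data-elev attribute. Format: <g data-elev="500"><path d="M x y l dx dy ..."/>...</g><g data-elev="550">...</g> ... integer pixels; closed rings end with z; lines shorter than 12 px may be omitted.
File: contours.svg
<g data-elev="1400"><path d="M341 463l23-15 6-6 7-14 7-22 0-8-4-7-6-7-9-6-14-4-17 5-4-1 0-2 2-4 19-17 13-9 12-3 54 13 18 1 15-1"/><path d="M17 361l8 7 24 30 2 8-2 20 2 13 5 8 15 16"/><path d="M463 92l-8-7-15 12-14 7-37 4-22 8-10-1-9-8-21-27-4-10-1-11 8-16 0-6-4-5-15-7-7-8"/><path d="M80 17l-3 13-3 5-6 4-16 2-3 2 0 5 9 15 17 21 22 35 18 24 3 7-1 4-4 1-4-3-13-15-27-19-28-27-13-7-11-1"/></g><g data-elev="1500"><path d="M185 463l9-4 12 2 3-1 18-18 28-14 4-3 2-5-2-6-14-19-4-10 1-9 8-9 10-6 20-3 12-3 36-18 16-10 23-20 4-1 5 1 19 17 21 8 26 1 12-1 9-4"/><path d="M463 286l-6-6-5-8-5-28 3-7 13-6"/><path d="M463 172l-8-8-14-26-9-6-11-1-53 4-13-1-13-5-23-20-24-7-26 1-11 3-8 4-3 5 0 4 9 20 2 18 2 7 6 5 22 10 6 6 4 8 5 23 0 12-3 8-3 6-6 6-27 10-10 8-3 7-1 7 4 25-9 20-7 5-16 3-12 0-41-11-31-13-7 0-7 4-4 12-1 26 2 9 5 12 0 7-5 7-18 14-10 10-8 9-3 8 2 8 19 28"/><path d="M110 17l0 7 8 14 2 5-5 18 0 6 10 21 7 9 9 9 12 6 21 3 22 8 10 1 8-2 8-7 3-7 4-15 14-12 2-8-4-17-2-3-4-2-7 1-8 3-13 14-4 0-3-3-4-7-1-9 7-25-2-8"/></g><g data-elev="1600"><path d="M158 438l14-2 11-7 9-10 3-10-2-12-4-7-30-13-6 2-5 5-8 15-2 10 1 5 9 19 5 4z"/><path d="M313 311l5-1 5-3 20-19 5-7 14-30 0-22 2-9 12-27 10-15 1-9-3-8-8-6-25-7-29-13-29-4-4 2-2 4 0 6 2 4 7 6 23 14 4 5 2 4-4 21 7 37 1 10-2 8-12 20-4 11-1 15z"/></g>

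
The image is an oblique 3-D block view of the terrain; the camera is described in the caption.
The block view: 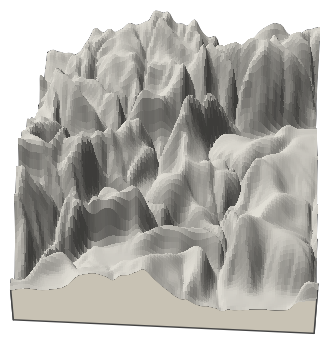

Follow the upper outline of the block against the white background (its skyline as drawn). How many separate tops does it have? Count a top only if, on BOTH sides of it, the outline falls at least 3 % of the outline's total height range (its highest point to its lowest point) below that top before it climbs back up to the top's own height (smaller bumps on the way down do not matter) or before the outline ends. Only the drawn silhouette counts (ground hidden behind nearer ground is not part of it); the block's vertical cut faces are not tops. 2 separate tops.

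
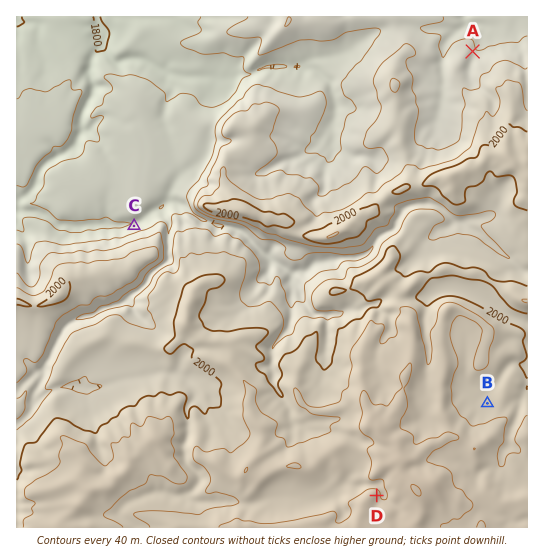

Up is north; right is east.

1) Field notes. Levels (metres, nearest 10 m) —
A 1890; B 2020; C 1850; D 2090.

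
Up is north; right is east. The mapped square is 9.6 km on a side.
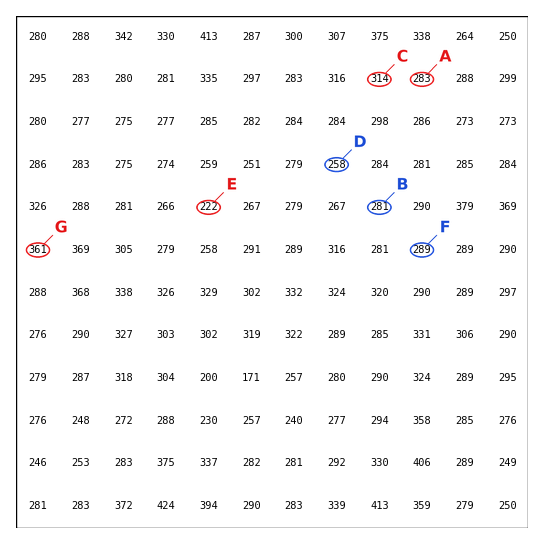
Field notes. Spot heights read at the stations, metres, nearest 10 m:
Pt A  280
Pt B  280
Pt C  310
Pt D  260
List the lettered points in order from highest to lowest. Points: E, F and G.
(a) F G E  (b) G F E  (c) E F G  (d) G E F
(b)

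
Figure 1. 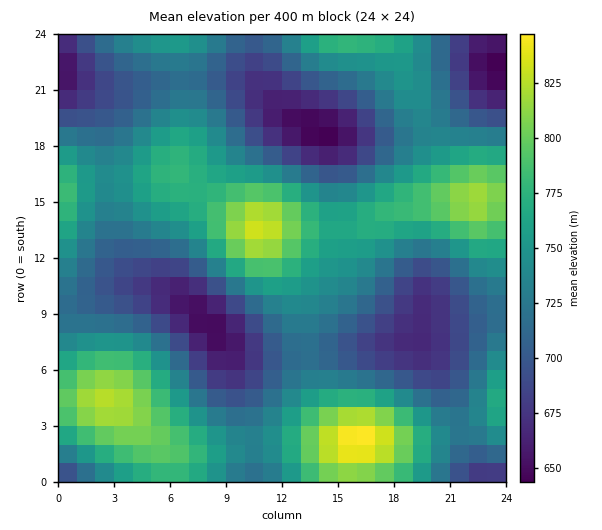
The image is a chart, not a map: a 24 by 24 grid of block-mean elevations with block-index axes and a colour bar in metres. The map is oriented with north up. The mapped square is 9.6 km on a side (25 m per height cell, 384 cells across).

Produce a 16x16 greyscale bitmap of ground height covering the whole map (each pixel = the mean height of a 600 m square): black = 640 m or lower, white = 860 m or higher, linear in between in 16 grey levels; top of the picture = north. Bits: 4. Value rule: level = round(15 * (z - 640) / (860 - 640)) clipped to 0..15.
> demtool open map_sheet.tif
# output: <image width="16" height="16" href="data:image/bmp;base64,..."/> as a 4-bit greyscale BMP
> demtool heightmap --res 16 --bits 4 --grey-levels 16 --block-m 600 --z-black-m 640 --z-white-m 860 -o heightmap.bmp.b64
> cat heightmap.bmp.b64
<image width="16" height="16" href="data:image/bmp;base64,Qk32AAAAAAAAAHYAAAAoAAAAEAAAABAAAAABAAQAAAAAAIAAAAATCwAAEwsAABAAAAAAAAAAAAAAABEREQAiIiIAMzMzAERERABVVVUAZmZmAHd3dwCIiIgAmZmZAKqqqgC7u7sAzMzMAN3d3QDu7u4A////AFeaqGabzJZDiruoZ5ztt1a8y4ZWisuWaLzJYzRndlRYiZdCJFVDIkZmZCEkZUMiRVQyEkd3ZCJFZDM1ipd2Q1d1VWjMqIh3iZZnis25mZq7l3mZqoZomsuHeZh1MjV4mVVnh1IQFGZmI0VlMhI1dkITRVUyRWd2ICRndkRomYUh"/>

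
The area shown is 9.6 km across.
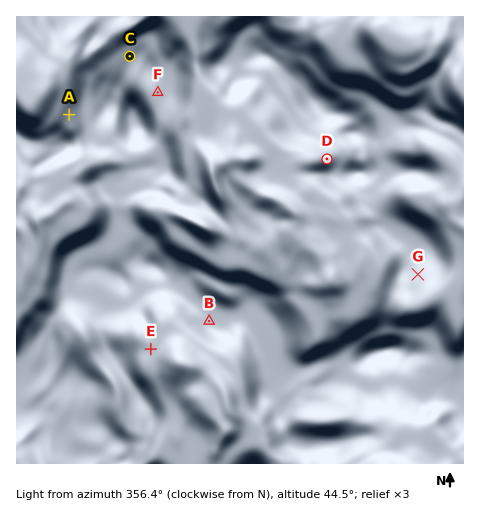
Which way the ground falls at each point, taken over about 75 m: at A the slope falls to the E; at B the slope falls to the NE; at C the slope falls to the SE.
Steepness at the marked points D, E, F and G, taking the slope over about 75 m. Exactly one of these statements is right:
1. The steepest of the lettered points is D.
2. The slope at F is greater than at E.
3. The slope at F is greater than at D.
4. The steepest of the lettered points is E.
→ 1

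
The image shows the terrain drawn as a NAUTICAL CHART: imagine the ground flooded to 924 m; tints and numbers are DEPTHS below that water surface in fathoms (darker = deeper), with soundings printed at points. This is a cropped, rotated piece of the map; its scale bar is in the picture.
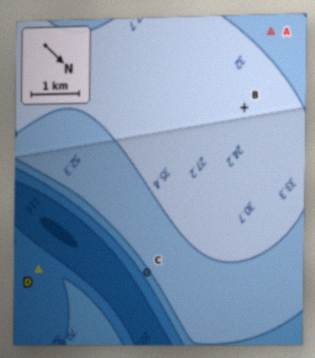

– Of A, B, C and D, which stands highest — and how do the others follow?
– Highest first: B A C D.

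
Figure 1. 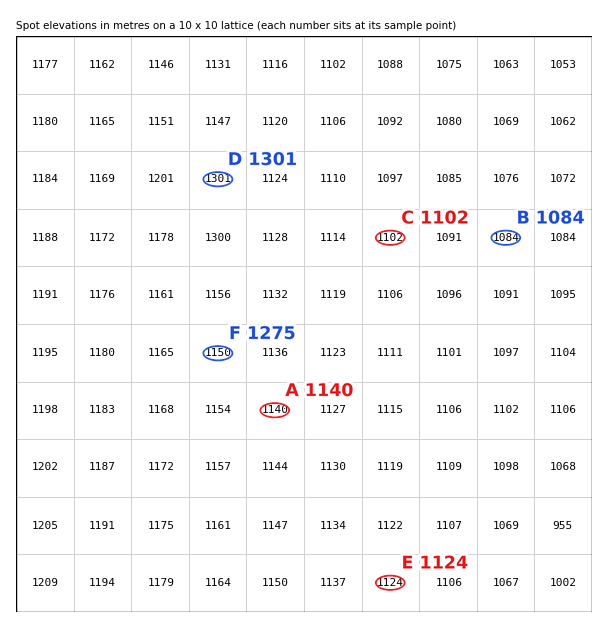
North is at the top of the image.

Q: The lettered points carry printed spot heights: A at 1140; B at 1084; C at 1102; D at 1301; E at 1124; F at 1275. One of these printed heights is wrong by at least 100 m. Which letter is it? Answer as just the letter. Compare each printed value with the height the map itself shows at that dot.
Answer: F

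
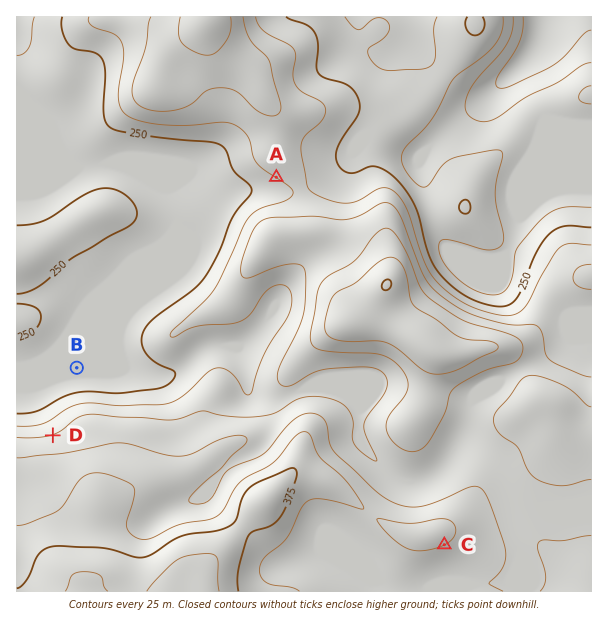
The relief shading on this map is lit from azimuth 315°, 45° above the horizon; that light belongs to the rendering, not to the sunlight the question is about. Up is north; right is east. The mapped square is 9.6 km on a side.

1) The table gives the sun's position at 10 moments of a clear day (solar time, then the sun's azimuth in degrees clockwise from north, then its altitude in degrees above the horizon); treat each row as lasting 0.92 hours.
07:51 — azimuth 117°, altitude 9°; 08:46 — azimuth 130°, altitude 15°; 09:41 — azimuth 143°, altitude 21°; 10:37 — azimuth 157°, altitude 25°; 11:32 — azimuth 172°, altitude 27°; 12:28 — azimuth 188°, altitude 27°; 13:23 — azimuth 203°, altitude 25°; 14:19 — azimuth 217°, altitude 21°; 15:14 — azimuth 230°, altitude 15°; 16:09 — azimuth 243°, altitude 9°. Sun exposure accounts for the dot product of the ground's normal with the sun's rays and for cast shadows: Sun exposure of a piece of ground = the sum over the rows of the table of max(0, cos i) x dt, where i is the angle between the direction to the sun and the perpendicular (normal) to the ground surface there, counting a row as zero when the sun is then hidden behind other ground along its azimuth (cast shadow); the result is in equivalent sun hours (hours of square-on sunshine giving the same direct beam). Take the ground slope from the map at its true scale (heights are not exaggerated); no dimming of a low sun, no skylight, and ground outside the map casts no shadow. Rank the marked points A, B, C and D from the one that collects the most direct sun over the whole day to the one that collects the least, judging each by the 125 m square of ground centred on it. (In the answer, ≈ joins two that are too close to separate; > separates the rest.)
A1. C ≈ A > B > D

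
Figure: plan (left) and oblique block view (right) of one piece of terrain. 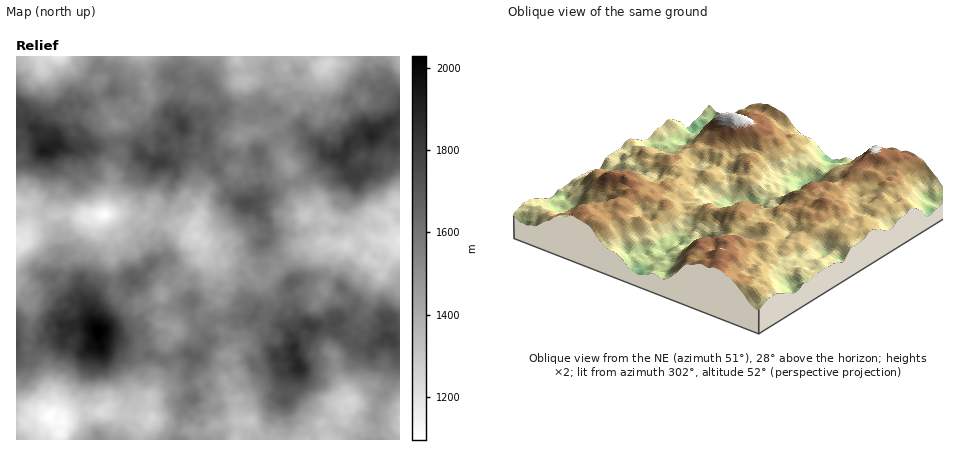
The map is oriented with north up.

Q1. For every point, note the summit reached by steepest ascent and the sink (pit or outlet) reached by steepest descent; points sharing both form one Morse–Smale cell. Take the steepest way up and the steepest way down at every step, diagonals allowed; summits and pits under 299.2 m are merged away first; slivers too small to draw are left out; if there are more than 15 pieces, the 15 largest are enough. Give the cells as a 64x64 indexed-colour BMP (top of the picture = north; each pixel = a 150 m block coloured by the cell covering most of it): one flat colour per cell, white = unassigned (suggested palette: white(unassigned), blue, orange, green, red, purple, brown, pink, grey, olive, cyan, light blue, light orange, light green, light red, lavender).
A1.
<image width="64" height="64" href="data:image/bmp;base64,Qk12CAAAAAAAAHYAAAAoAAAAQAAAAEAAAAABAAQAAAAAAAAIAAATCwAAEwsAABAAAAAAAAAA////ALR3HwAOf/8ALKAsACgn1gC9Z5QAS1aMAMJ34wB/f38AIr28AM++FwDox64AeLv/AIrfmACWmP8A1bDFACIiIiIiIiIiIiIiIiIiIiIiIiIiJERERE3d3d3d3d3dIiIiIiIiIiIiIiIiIiIiIiIiIiJERERERE3d3d3d3d0iIiIiIiIiIiIiIiIiIiIiIiIiIkRERERETd3d3d3d3SIiIiIiIiIiIiIiIiIiIiIiIiRERERERERETd3d3d3dIiIiIiIiIiIiIiIiIiIiIiIiJERERERERERE3d3d3d0iIiIiIiIiIiIiIiIiIiIiIiIkRERERERERETd3d3d3SIiIiIiIiIiIiIiIiIiIiIiIkRERERERERERETd3d3dIiIiIiIiIiIiIiIiIiIiIiIiRERERERERERERE3d3dQiIiIiIiIiIiIiIiIiIiIiIiJERERERERERERERN3URCIiIiIiIiIiIiIiIiIiIiIiJEREREREREREREREREREIiIiIiIiIiIiIiIiIiIiIiIiREREREREREREREREREQiIiIiIiIiIiIiIiIiIiIiIiIkRERERERERERERERERCIiIiIiIiIiIiIiIiIiIiIiIkREREREREREREREREREIiIiIiIiIiIiIiIiEiIiIiIiREREREREREREREREREQiIiIiIiIiIiIiIRERERESIiJERERERERERERERERERCIiIiIiIiIiIhEREREREREiIiREREREREREREREREREEREiIiIiIiERERERERERESIiJEREREREREREREREdEcRERERIiIiERERERERERERIiJERERERERERERERHd3dxERERESIiIREREREREREREiRERERERJlERERERHd3d3ERERERIiIiEREREREREREZRERERERJmZmZmUR3d3d3cRERERIiIiIREREREREREZmZmUlERJmZmZmZmXd3d3dxERERESIhIiERERERERERmZmZmZRJmZmZmZmZl3d3d3EREREREREiIhERERERERERmZmZmZmZmZmZmZmZd3d3cRERERERESIiIREREREREREZmZmZmZmZmZmZmZd3d3dxEREREREREiIhERERERERERmZmZmZmZmZmZmZd3d3d3ERERERERESIiIREREREREREZmZmZmZmZmZmZd3d3d3cRERERERERERERERERERERERmZmTOZmXmZmZd3d3d3dxERERERERERERERERERERERERGTMzmXd3d3d3d3d3d3ERERERERERERERERERERERERETMzOZd3d3d3d3d3d3cREREREREREREREREREREREREzMzMzd3d3d3d3d3cAdxERERERERERERERERERERERMzMzMzPMd3d3d3d3cAAHERERERERERERERERERERERETMzMzPMzHd3d3d3cAAAcRERERERERERERERERERERERMzMzPMzMzMd3cAAAAAABERERERERERERERERERERMzMzMzM8zMzMzMAAqqAAAAERERERERERERERERERERMzMzMzMzzMzMzMAACqqgAAARERERERERERERERERERMzMzMzMzPMzMzMzAAKqqAAABEzERERERERERERMzMzMzMzMzMzM8zMzMzMCqqqoAAAETMzMREzMREREzMzMzMzMzMzMzM8zMzMqqqqqqqqqgARMzMzMzMzMzMzMzMzMzMzMzMzM8zMzMyqqqqqqqqqADMzMzMzMzMzMzMzMzMzMzMzMzM8zMzMzKqqqqqqqqqqMzMzMzMzMzMzMzMzMzMzMzMzAAAAzMzMqqqqqqqqqqozMzMzMzMzMzMzMzMzMzMzMzAAAAAAzMyqqqqqqqqqqjMzMzMzMzMzMzMzMzMzMzMzMAAAAAAMzKqqqqqqqqqqMzMzMzMzMzMzMzMzMzMzMzMAAAAAAAAAqqqqqqqqqqozMzMzMzMzMzMzMzMzMzMzMwAAAAAAAAAKqqqqq6qqqjMzMzMzMzMzMzMzMzMzMzMwAAAAAAAAAACqqqu7u7qqMzMzMzMzMzMzMzM17jMzMzYAAAAAAAAAAAqqq7u7u7ozMzMzMzMzMwAABVXu7u4zZmBmZgAAAAAAAIiLu7u7ujMzMDMzMzMAAABVVe7u7uZmZmZmYAAAAAAIiIu7u7u6MzMAAAAFVVVQBVVV7u7u5mZmZmZmAAAAAIiIi7u7u7oDMwAAAAVVVVVVVVVe7u7mZmZmZmaAAAAIiIiIi7u7uwADAAAABVVVVVVVVVXu7uZmZmZmZoiIgIiIiIiIi7u7AFVQAABVVVVVVVVVVV7u5mZmZmZmZoiIiIiIiIi7u7sAVVAAAFVVVVVVVVVVXu7mZmZmZmZmaIiIiIiIi7u7uwBVVQAABVVVVVVVVVVe7u7uYABmBmZmiIiIiIiLu7u7VVVVUAAFVVVVVVVVVV7u7u5gBmYGZmZogAiIiLu7u7tVVVVVVVVVVVVVVVVVXu7u7mZmZmZmZmgACIiIu7u7u1VVVVVVVVVVVVVVVVVe7u7mZmZmZmZm/wCIiIi7u7uIVVVVVVVVVVVVVVVVVVbu7mZmZmZmZm//AIiIiIu7iIhVVVVVVVVVVVVVVVVVVmZmZmZmZmZvb//wiIiIiIiIiFVVVVVVVVVVVVVVVVVmZmZmZmb/b/////8IiIiIiIiIVVVVVVVVVVVVVVVVVVZmZmZmZv////////iIiIiIiIhVVVVVVVVVVVVVVVVVVWZmZmZm/////////4iIiIiIiFVVVVVVVVVVVVVVVVVVZmZmZm//////////iIiIiIiI"/>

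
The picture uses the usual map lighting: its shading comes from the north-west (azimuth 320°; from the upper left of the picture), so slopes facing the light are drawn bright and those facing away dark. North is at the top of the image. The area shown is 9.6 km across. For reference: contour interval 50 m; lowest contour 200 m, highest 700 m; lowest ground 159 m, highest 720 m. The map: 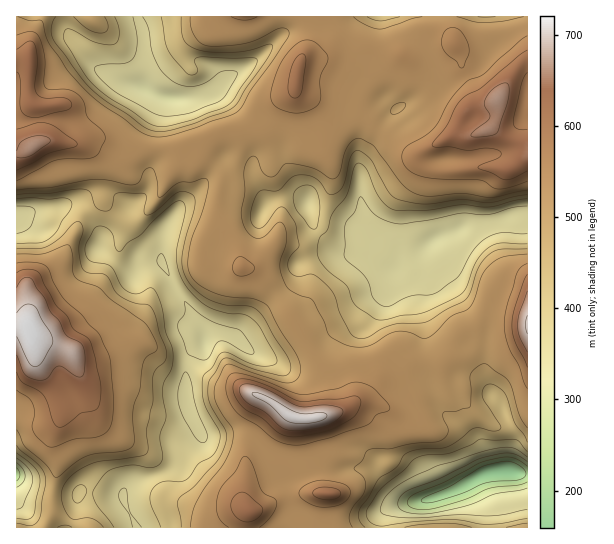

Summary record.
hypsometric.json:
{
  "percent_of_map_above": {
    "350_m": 90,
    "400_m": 76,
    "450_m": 65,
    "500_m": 53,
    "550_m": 18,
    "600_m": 9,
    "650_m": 3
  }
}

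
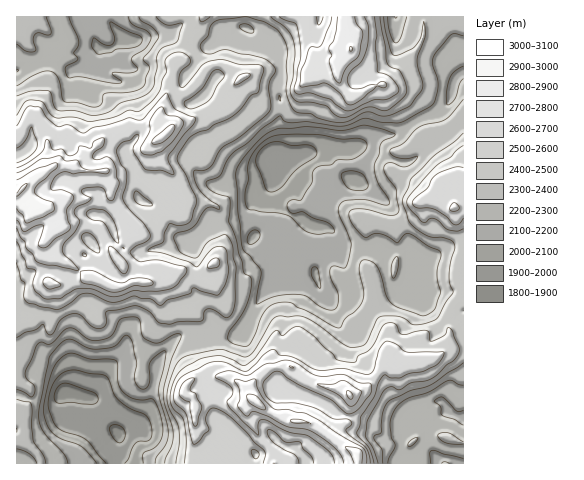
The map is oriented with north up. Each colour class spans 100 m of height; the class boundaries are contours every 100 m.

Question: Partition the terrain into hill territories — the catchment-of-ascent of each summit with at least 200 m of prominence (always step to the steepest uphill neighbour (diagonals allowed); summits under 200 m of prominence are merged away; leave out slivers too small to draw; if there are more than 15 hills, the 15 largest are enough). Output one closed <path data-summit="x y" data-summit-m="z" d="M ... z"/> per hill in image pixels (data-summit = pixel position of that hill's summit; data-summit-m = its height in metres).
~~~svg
<path data-summit="22 188" data-summit-m="3008" d="M244 16l-228 1 1 447 98 0 5-22-1-9 19-7 10-13 12-52 12-18 17 5 7 0 41-12 5-6 20-35 8-6 30-3 15-9 6 13 13-2 10-9 0-13-4-9 1-13 17 1 20 7 4 4 6 30 5 8 12-4 5-4 7-33-13-18-11-26-23-20-19-10-4-8 0-21-1-2-20-1-41 15-14 0-4-4 13-14-2-22 3-6 0-14-3-14 4-20-4-15-9-9-11-5-13-13z"/><path data-summit="256 402" data-summit-m="2962" d="M342 244l-2 0 0 13 4 9 0 13-10 9-13 2-6-13-15 9-30 3-8 6-20 35-5 6-41 12-7 0-17-5-12 18-12 52-10 13-19 7 1 9-5 21 280 1 5-11 2-16-4-14 9-13 33-9 12 13 11 4 1-131-11 4-15 0-17 10-8-11-2-7-6 7-12 4-5-8-6-30-4-4-20-7z"/><path data-summit="351 49" data-summit-m="2903" d="M448 16l-203 0 0 10 13 13 11 5 9 9 4 15-4 20 3 14 0 14-3 6 2 22-13 14 4 4 14 0 41-15 21 2 9-1 22-14 19 0 17-13 26-9 10-11 5-20 9-8-6-14z"/><path data-summit="454 207" data-summit-m="2722" d="M445 107l-5 5-12 4 3 27-15 15-9 5-5 0-28-9-13-7-14 3 0 21 4 8 19 10 23 20 11 26 13 18-7 30 3 7 8 11 13-9 19-1 11-5 0-166-11-2z"/>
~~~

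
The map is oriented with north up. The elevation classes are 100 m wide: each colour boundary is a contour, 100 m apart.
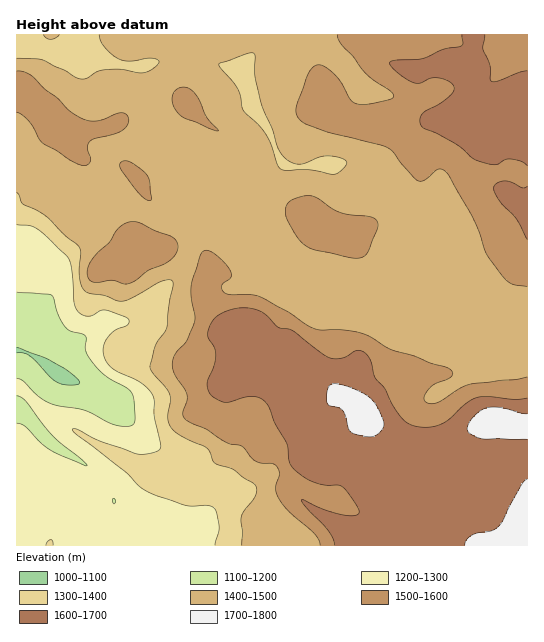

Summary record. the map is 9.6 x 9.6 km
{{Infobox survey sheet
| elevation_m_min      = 1100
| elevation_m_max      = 1780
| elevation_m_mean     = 1470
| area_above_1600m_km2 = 18.6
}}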